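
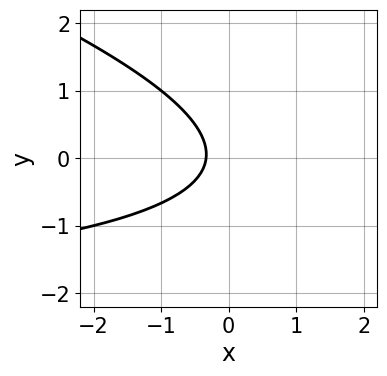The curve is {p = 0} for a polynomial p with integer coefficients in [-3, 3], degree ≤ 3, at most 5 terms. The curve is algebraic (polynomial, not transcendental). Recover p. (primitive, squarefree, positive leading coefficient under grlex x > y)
(a) deg p = 2.
(b) Observable constraints: it misses every integer gridline on the y-axis.
(c) Matching integer coefficients to the picture gives p.

x*y + 3*y^2 + 3*x + 1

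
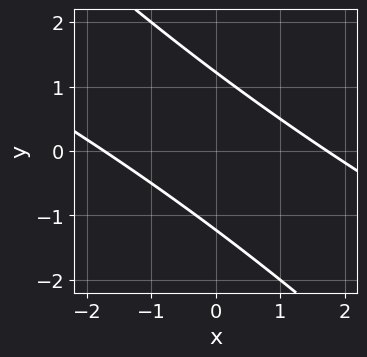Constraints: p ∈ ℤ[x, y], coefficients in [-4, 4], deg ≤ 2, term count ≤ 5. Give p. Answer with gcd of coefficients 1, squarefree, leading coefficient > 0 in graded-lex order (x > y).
x^2 + 3*x*y + 2*y^2 - 3

First, degree: the shape is more complex than any degree-1 curve, so deg p = 2.
Finally, the integer polynomial consistent with all of this is the stated p.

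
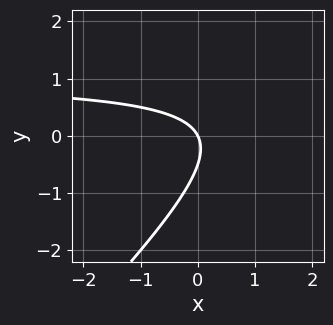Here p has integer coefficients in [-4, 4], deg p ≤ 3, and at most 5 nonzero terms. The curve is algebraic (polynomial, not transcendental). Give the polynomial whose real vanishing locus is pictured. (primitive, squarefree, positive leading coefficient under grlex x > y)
1. deg p = 2.
2. From the visible intercepts: it meets the x-axis at x = 0 (among the integer gridlines); it meets the y-axis at y = 0 (among the integer gridlines).
3. Putting this together gives p.

2*x*y - 2*y^2 - 2*x - y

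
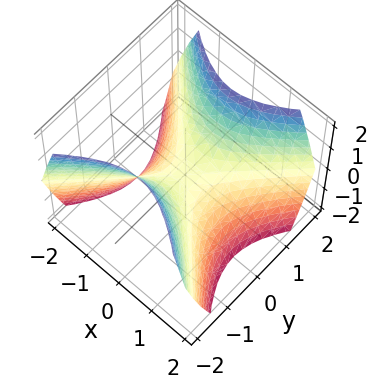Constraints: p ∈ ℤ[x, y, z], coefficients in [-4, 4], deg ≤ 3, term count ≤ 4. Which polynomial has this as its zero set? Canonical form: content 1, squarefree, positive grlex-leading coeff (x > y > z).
x^2 - y^2 + z

First, deg p = 2. A hyperbolic paraboloid; a quadric.
Next, symmetries: it's symmetric under y → −y, forcing even powers of y; it's symmetric under x → −x, forcing even powers of x.
Next, against the integer gridlines: it meets the z-axis at z = 0 (among the integer gridlines); it meets the y-axis at y = 0 (among the integer gridlines); it crosses the x-axis at the gridline x = 0.
Finally, fitting integer coefficients to these (and the overall shape) gives p.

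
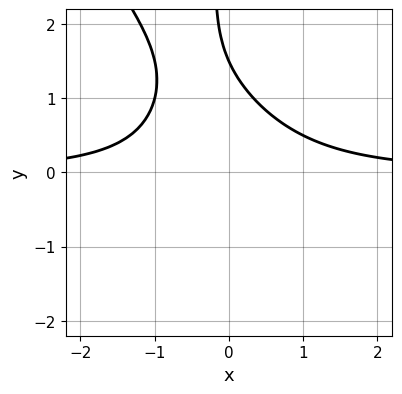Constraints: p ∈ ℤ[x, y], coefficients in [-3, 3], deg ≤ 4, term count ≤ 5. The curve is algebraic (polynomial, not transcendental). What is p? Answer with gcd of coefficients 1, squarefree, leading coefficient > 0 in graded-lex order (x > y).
1. deg p = 3.
2. Against the integer gridlines: no x-intercept at any integer in the box.
3. Putting this together gives p.

3*x^2*y + 2*x*y^2 + 2*y - 3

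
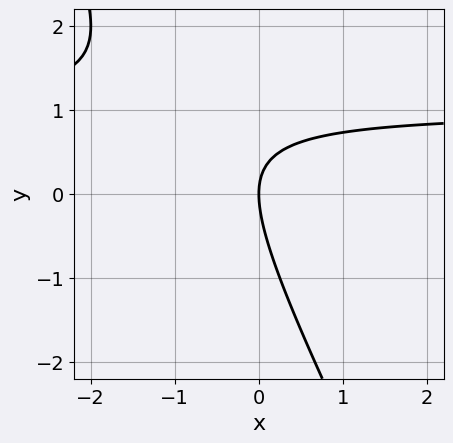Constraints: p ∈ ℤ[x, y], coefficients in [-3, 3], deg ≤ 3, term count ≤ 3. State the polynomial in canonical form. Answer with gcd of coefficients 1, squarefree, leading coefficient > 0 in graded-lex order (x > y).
First, the degree is 2 — no degree-1 curve has this shape.
Then, from the axis intercepts and sections: it crosses the y-axis at the gridline y = 0; one x-axis crossing is at x = 0.
Finally, matching integer coefficients to the picture gives p.

2*x*y + y^2 - 2*x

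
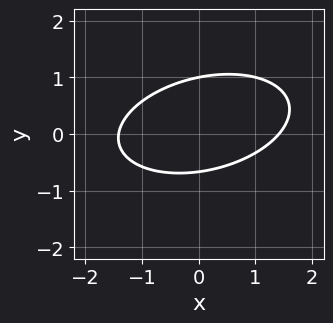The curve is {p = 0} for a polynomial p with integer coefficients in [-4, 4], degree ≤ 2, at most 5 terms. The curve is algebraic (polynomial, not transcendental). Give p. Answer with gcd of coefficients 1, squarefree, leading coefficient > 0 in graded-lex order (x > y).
The degree is 2 — a generic line meets the curve in up to 2 points.
From the visible intercepts: it crosses the y-axis at the gridline y = 1.
Assembling these constraints gives the stated polynomial.

x^2 - x*y + 3*y^2 - y - 2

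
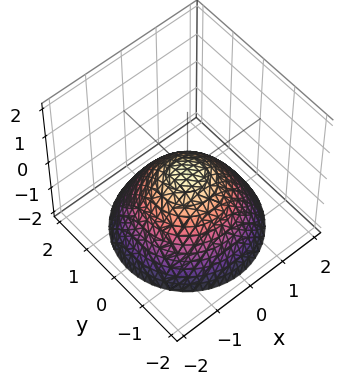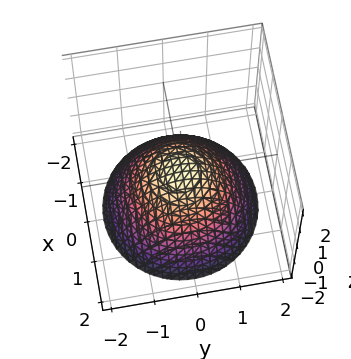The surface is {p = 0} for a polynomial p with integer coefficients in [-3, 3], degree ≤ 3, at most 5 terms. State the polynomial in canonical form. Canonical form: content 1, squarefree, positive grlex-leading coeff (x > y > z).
2*x^2 + 2*y^2 + 3*z

First, the degree is 2 — a single bowl opening along one axis; a quadric.
Then, symmetries: rotational symmetry about the z-axis ⇒ p depends on x, y only through x² + y².
Then, from the axis intercepts and sections: it crosses the z-axis at the gridline z = 0; it meets the x-axis at x = 0 (among the integer gridlines); a circular section at z = -1 has radius between 1 and 2; it meets the y-axis at y = 0 (among the integer gridlines).
Finally, solving for integer coefficients yields p as stated.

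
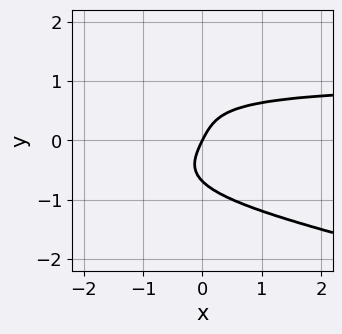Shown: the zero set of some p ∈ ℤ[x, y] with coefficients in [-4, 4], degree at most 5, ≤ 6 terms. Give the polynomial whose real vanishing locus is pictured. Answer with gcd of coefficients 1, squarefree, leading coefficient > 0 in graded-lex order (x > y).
x*y^3 + 3*y^4 + x*y - 2*x + y

The degree is 4 — a generic line meets the curve in up to 4 points.
Observable constraints: it crosses the y-axis at the gridline y = 0; one x-axis crossing is at x = 0.
Assembling these constraints gives the stated polynomial.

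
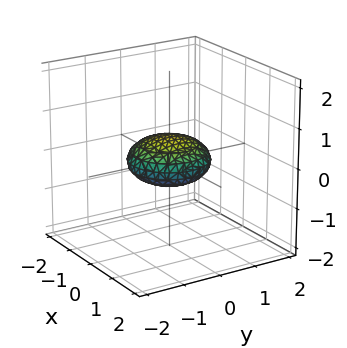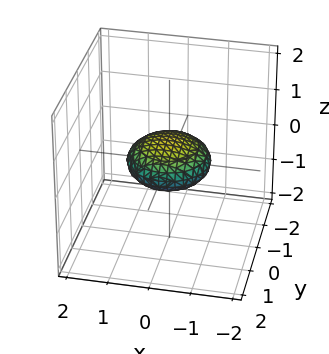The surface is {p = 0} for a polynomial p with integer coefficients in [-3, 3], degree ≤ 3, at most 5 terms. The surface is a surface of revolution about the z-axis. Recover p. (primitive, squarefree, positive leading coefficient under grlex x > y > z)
x^2 + y^2 + 3*z^2 - 1

(a) deg p = 2. The shape is more complex than any degree-1 surface.
(b) By symmetry, the z-axis is an axis of rotation, so x and y enter only as x² + y².
(c) Reading off the gridlines: a circular section at z = 0 has radius exactly 1; among the integer gridlines, it crosses the y-axis at y ∈ {-1, 1}; the x-axis gridline crossings are at x ∈ {-1, 1}.
(d) Assembling these constraints gives the stated polynomial.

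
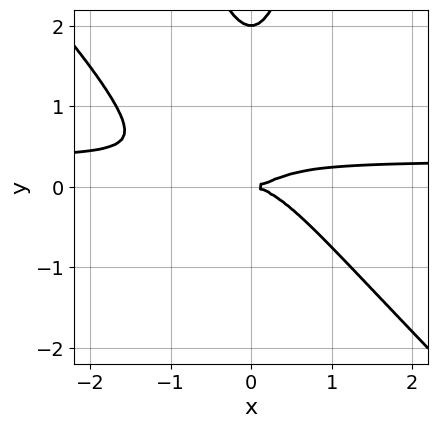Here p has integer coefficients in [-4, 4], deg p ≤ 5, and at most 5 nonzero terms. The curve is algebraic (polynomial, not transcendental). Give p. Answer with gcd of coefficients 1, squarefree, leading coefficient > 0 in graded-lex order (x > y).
3*x^3*y + 3*x^2*y^2 - x^3 - y^3 + 2*y^2

Degree: the shape is more complex than any degree-3 curve, so deg p = 4.
From the visible intercepts: among the integer gridlines, it crosses the y-axis at y ∈ {0, 2}; one x-axis crossing is at x = 0.
Solving for integer coefficients yields p as stated.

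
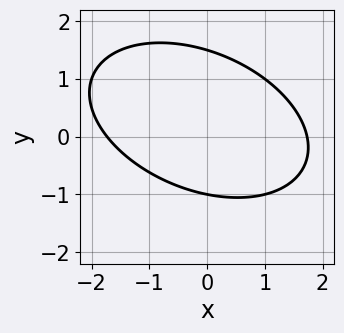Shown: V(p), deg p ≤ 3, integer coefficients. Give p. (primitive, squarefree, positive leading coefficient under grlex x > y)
(a) The degree is 2 — no degree-1 curve has this shape.
(b) From the axis intercepts and sections: it meets the y-axis at y = -1 (among the integer gridlines).
(c) These observations pin down the coefficients.

x^2 + x*y + 2*y^2 - y - 3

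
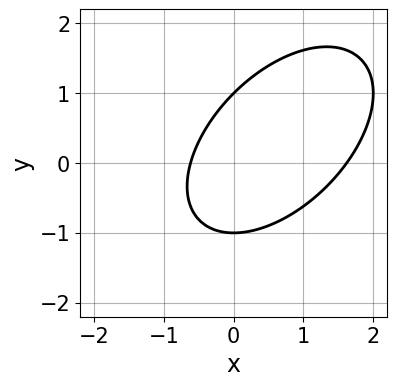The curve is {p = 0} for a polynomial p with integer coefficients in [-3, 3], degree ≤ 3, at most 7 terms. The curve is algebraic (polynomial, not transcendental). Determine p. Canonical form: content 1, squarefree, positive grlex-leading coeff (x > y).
1. The degree is 2 — a generic line meets the curve in up to 2 points.
2. From the axis intercepts and sections: among the integer gridlines, it crosses the y-axis at y ∈ {-1, 1}.
3. Matching integer coefficients to the picture gives p.

x^2 - x*y + y^2 - x - 1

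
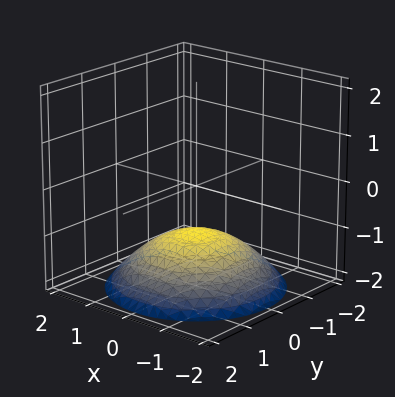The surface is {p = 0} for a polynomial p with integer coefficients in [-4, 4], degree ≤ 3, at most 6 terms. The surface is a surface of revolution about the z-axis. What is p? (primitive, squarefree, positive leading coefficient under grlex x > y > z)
x^2 + y^2 + 3*z + 3

First, deg p = 2. A generic line meets the surface in up to 2 points.
Then, by symmetry, the z-axis is an axis of rotation, so x and y enter only as x² + y².
Then, observable constraints: the surface avoids every integer y-axis point in the box; a circular section at z = -2 has radius between 1 and 2; it misses every integer gridline on the x-axis.
Finally, assembling these constraints gives the stated polynomial. Check: (0, 0, -1) on the z-axis lies on the surface, and p(0, 0, -1) = 0. ✓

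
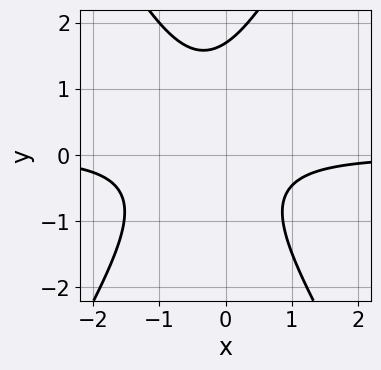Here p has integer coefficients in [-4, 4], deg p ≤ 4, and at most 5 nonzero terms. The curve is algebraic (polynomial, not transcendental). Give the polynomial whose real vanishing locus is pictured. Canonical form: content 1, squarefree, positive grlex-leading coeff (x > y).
3*x^2*y - y^3 + 2*x*y + y^2 + 2

deg p = 3. No degree-2 curve has this shape.
From the visible intercepts: it misses every integer gridline on the x-axis.
Putting this together gives p.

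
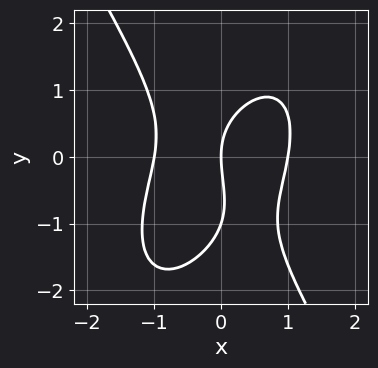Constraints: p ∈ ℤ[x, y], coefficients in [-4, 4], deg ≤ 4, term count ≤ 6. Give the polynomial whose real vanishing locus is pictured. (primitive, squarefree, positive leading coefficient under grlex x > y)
3*x^3 - x^2*y + y^3 + y^2 - 3*x

(a) Degree: a generic line meets the curve in up to 3 points, so deg p = 3.
(b) Reading off the gridlines: the y-axis gridline crossings are at y ∈ {-1, 0}; among the integer gridlines, it crosses the x-axis at x ∈ {-1, 0, 1}.
(c) The integer polynomial consistent with all of this is the stated p.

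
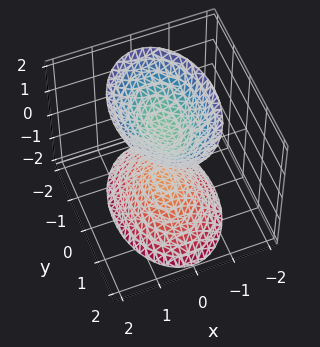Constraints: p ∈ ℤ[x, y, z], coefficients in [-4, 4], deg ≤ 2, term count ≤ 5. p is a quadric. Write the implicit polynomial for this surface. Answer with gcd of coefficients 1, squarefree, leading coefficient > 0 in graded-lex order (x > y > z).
2*x^2 + y^2 - z^2 + 1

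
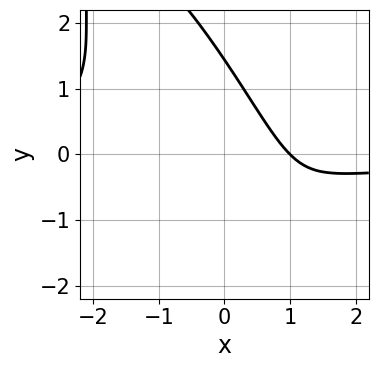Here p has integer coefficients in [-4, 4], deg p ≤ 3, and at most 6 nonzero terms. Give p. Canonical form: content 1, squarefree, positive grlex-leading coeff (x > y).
First, degree: the shape is more complex than any degree-2 curve, so deg p = 3.
Then, from the axis intercepts and sections: one x-axis crossing is at x = 1.
Finally, the integer polynomial consistent with all of this is the stated p.

3*x^2*y + 3*x*y^2 + y^3 + 3*x - 3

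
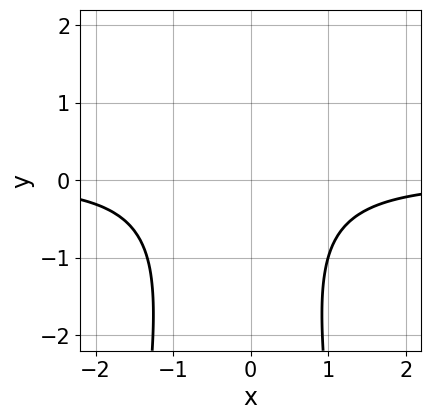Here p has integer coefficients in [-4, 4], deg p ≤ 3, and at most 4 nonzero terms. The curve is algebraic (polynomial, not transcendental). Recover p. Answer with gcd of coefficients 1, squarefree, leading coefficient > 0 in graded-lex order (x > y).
3*x^2*y + x*y + y^2 + 3

First, the degree is 3 — the shape is more complex than any degree-2 curve.
Then, against the integer gridlines: it misses every integer gridline on the y-axis; the curve avoids every integer x-axis point in the box.
Finally, together with the visible shape, these determine p as stated.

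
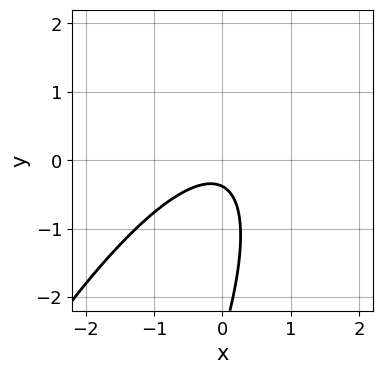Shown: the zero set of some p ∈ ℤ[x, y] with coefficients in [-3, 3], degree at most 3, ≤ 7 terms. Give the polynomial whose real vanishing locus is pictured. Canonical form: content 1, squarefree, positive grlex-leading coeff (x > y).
1. deg p = 2.
2. Reading off the gridlines: it misses every integer gridline on the x-axis.
3. Assembling these constraints gives the stated polynomial.

3*x^2 - 3*x*y + y^2 + 3*y + 1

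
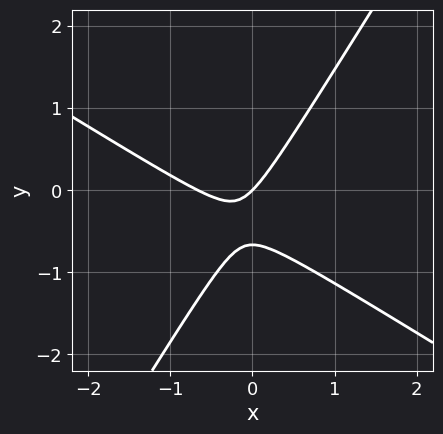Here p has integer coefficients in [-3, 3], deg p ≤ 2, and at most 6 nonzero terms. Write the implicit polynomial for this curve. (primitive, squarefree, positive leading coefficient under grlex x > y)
1. The degree is 2 — no degree-1 curve has this shape.
2. Observable constraints: it meets the x-axis at x = 0 (among the integer gridlines); it meets the y-axis at y = 0 (among the integer gridlines).
3. Solving for integer coefficients yields p as stated.

3*x^2 + 3*x*y - 3*y^2 + 2*x - 2*y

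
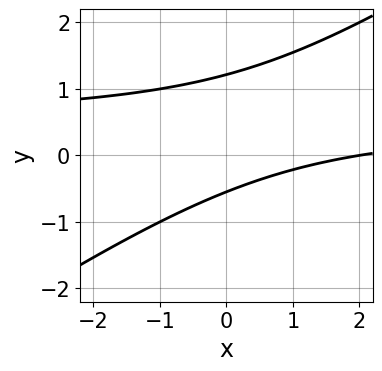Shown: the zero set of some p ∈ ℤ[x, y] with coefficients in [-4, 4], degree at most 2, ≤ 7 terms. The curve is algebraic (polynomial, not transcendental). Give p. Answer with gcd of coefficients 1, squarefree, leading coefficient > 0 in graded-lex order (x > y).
2*x*y - 3*y^2 - x + 2*y + 2

First, deg p = 2. No degree-1 curve has this shape.
Next, against the integer gridlines: one x-axis crossing is at x = 2.
Finally, fitting integer coefficients to these (and the overall shape) gives p.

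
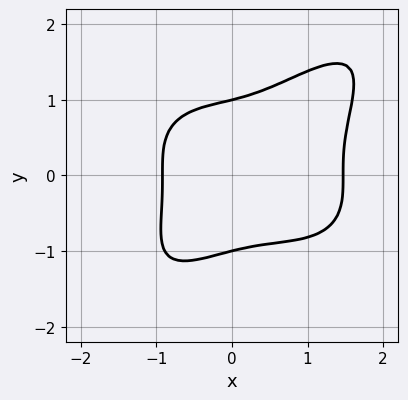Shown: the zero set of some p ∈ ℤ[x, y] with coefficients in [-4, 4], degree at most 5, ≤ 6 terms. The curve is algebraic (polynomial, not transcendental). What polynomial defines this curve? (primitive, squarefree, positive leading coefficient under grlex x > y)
1. deg p = 4.
2. Reading off the gridlines: among the integer gridlines, it crosses the y-axis at y ∈ {-1, 1}.
3. Together with the visible shape, these determine p as stated.

2*x^4 - 3*x*y^3 + 3*y^4 - 2*x^3 - 3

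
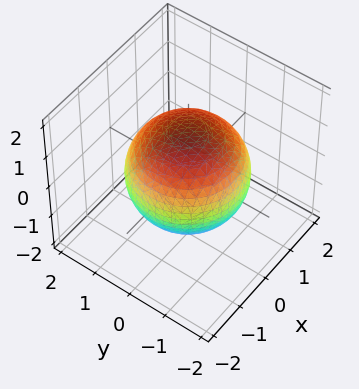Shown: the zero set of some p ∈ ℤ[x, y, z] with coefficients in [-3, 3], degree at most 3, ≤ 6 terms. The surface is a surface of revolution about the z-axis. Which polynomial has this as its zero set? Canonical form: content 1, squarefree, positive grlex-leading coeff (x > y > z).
x^2 + y^2 + z^2 - 2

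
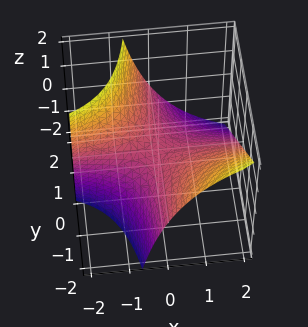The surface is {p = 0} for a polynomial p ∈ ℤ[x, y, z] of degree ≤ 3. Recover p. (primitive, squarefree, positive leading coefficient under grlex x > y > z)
2*x*y + x*z + 2*z

First, deg p = 2.
Next, reading off the gridlines: every point of the y-axis in the box is on the surface; one z-axis crossing is at z = 0.
Finally, solving for integer coefficients yields p as stated.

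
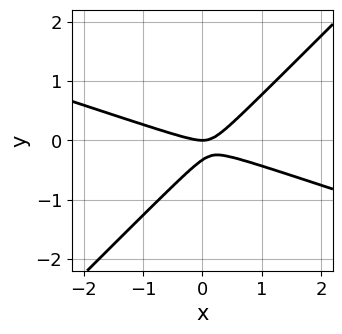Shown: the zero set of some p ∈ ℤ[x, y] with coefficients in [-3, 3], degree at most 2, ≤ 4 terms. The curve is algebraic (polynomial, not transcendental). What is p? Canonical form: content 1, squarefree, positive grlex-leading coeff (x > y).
x^2 + 2*x*y - 3*y^2 - y

The degree is 2 — a generic line meets the curve in up to 2 points.
Reading off the gridlines: it crosses the y-axis at the gridline y = 0; it meets the x-axis at x = 0 (among the integer gridlines).
Matching integer coefficients to the picture gives p.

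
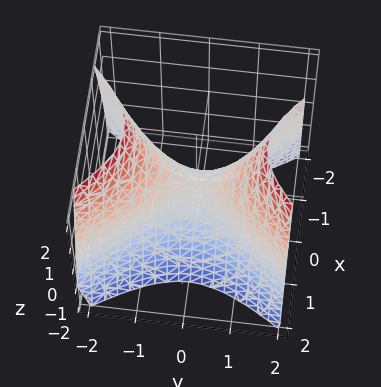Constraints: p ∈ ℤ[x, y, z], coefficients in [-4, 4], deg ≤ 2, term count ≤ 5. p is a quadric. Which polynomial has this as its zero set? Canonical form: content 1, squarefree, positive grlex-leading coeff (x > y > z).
Degree: a saddle surface; a quadric, so deg p = 2.
Symmetries: it's symmetric under y → −y, forcing even powers of y; mirror symmetry x ↦ −x ⇒ only even powers of x.
From the visible intercepts: it crosses the y-axis at the gridline y = 0; one x-axis crossing is at x = 0; it crosses the z-axis at the gridline z = 0.
Fitting integer coefficients to these (and the overall shape) gives p.

3*x^2 - 2*y^2 + 2*z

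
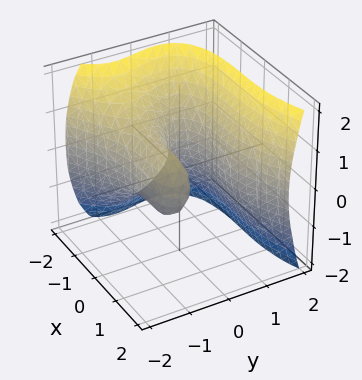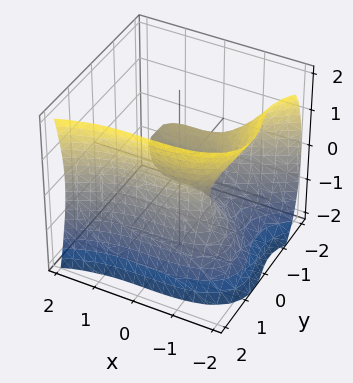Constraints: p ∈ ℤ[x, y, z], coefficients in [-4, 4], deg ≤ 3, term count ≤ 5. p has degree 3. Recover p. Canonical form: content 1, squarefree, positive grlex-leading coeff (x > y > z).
x^3 - 3*y^3 + 2*z^2 + 3*y

The degree is 3 — no degree-2 surface has this shape.
Against the integer gridlines: among the integer gridlines, it crosses the y-axis at y ∈ {-1, 0, 1}; it meets the z-axis at z = 0 (among the integer gridlines); one x-axis crossing is at x = 0.
These observations pin down the coefficients.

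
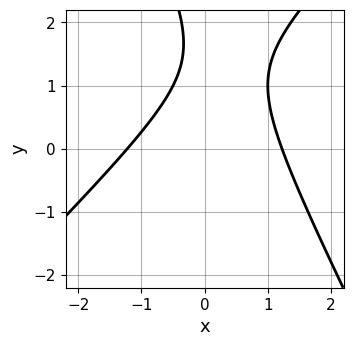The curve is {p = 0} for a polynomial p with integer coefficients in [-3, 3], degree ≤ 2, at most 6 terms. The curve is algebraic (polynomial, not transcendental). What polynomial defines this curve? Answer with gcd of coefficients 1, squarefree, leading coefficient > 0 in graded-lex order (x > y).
2*x^2 - x*y - y^2 + 3*y - 3

(a) The degree is 2 — no degree-1 curve has this shape.
(b) Checking where it meets the axes: the curve avoids every integer y-axis point in the box.
(c) Together with the visible shape, these determine p as stated.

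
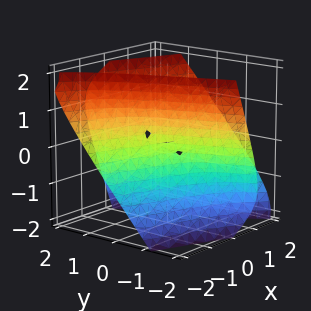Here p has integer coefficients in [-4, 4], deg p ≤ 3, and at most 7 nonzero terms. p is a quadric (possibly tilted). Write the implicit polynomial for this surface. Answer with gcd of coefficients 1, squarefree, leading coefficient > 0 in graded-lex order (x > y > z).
First, the degree is 2 — no degree-1 surface has this shape.
Then, checking where it meets the axes: it crosses the x-axis at the gridline x = 0; it crosses the y-axis at the gridline y = 0.
Finally, assembling these constraints gives the stated polynomial.

x^2 + 3*x*y - 2*x*z + y^2 - z^2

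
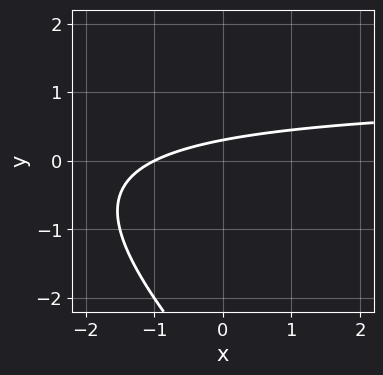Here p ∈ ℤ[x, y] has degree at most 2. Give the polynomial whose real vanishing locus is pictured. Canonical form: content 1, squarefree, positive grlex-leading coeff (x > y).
First, deg p = 2.
Then, observable constraints: one x-axis crossing is at x = -1.
Finally, fitting integer coefficients to these (and the overall shape) gives p.

x*y + y^2 - x + 3*y - 1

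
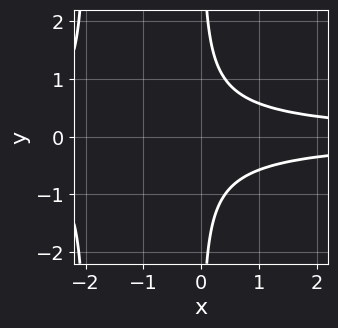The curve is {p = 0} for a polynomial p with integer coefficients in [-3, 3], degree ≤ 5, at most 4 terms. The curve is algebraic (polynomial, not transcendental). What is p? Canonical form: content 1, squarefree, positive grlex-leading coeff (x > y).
deg p = 4. The shape is more complex than any degree-3 curve.
Symmetries: it's symmetric under y → −y, forcing even powers of y.
Observable constraints: it misses every integer gridline on the x-axis; the curve avoids every integer y-axis point in the box.
Fitting integer coefficients to these (and the overall shape) gives p.

x^2*y^2 + 2*x*y^2 - 1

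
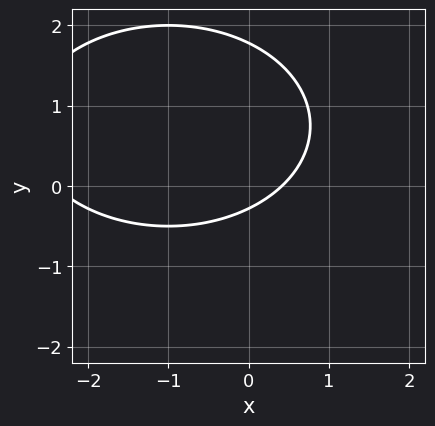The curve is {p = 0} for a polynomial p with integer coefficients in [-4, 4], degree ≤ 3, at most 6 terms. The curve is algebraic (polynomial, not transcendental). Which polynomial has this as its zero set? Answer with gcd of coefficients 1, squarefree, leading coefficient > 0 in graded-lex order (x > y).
x^2 + 2*y^2 + 2*x - 3*y - 1

(a) deg p = 2. A generic line meets the curve in up to 2 points.
(b) The integer polynomial consistent with all of this is the stated p.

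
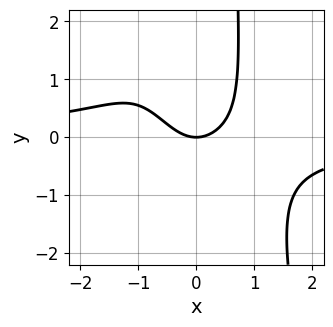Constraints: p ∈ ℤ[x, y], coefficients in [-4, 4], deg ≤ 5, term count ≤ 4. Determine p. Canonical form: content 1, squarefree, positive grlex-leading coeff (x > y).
3*x^3*y + x^2*y^2 + 3*x^2 - 3*y

First, the degree is 4 — a generic line meets the curve in up to 4 points.
Next, observable constraints: it crosses the x-axis at the gridline x = 0; it crosses the y-axis at the gridline y = 0.
Finally, putting this together gives p.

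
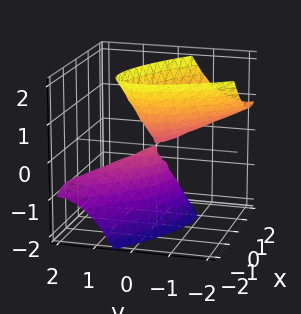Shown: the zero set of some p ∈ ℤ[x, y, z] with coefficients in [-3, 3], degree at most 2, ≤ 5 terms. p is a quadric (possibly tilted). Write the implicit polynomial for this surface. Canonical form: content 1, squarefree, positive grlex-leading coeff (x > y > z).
2*x^2 + 3*x*y + 2*y^2 + 2*y*z - z^2

First, the picture has 2 separate pieces. They look like related sheets of one shape, so recover p as a whole.
Then, degree: no degree-1 surface has this shape, so deg p = 2.
Then, from the visible intercepts: one y-axis crossing is at y = 0; it meets the x-axis at x = 0 (among the integer gridlines); it meets the z-axis at z = 0 (among the integer gridlines).
Finally, these observations pin down the coefficients.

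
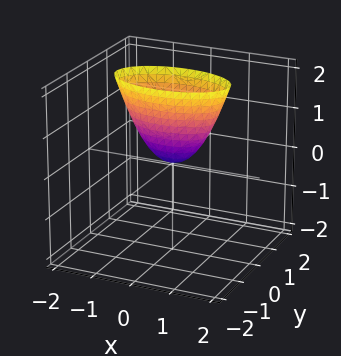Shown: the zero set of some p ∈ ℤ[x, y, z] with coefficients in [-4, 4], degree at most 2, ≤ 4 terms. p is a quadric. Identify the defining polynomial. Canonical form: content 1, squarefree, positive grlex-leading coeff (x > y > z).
x^2 + 3*y^2 - z

(a) deg p = 2. A single bowl opening along one axis; a quadric.
(b) Symmetries: mirror symmetry x ↦ −x ⇒ only even powers of x; the y ↦ −y reflection is a symmetry, so y appears only in even powers.
(c) Checking where it meets the axes: it crosses the y-axis at the gridline y = 0; it meets the x-axis at x = 0 (among the integer gridlines); it meets the z-axis at z = 0 (among the integer gridlines).
(d) Putting this together gives p.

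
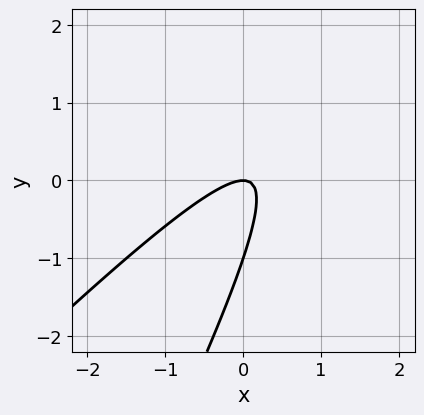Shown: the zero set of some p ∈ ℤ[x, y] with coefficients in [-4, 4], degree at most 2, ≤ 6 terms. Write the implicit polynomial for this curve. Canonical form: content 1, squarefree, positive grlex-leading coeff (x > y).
2*x^2 - 3*x*y + y^2 + y

First, the degree is 2 — the shape is more complex than any degree-1 curve.
Next, reading off the gridlines: the y-axis gridline crossings are at y ∈ {-1, 0}; one x-axis crossing is at x = 0.
Finally, together with the visible shape, these determine p as stated.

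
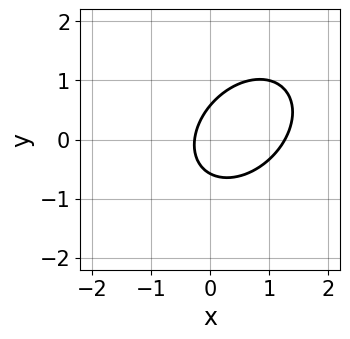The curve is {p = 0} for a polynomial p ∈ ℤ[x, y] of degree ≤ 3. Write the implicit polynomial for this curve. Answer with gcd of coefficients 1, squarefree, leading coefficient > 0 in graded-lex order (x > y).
(a) The degree is 2 — a generic line meets the curve in up to 2 points.
(b) Solving for integer coefficients yields p as stated.

3*x^2 - 2*x*y + 3*y^2 - 3*x - 1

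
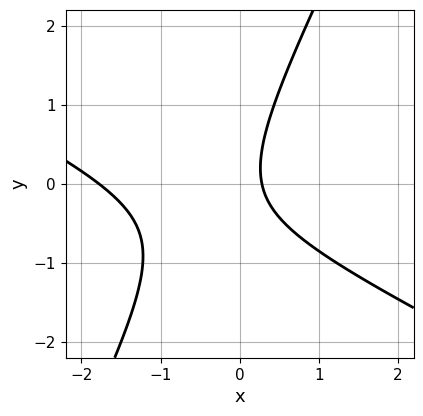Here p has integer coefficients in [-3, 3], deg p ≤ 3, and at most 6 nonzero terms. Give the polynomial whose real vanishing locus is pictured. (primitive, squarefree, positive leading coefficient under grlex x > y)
2*x^2 + 3*x*y - 2*y^2 + 3*x - 1

First, degree: the shape is more complex than any degree-1 curve, so deg p = 2.
Next, against the integer gridlines: no y-intercept at any integer in the box.
Finally, assembling these constraints gives the stated polynomial.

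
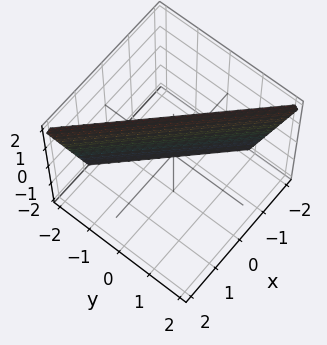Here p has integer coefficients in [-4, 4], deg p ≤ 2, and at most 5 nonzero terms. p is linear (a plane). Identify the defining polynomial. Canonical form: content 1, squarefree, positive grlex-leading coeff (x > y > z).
3*x + 3*y - z + 2

First, degree: the surface is flat (a plane), so deg p = 1.
Then, checking where it meets the axes: it crosses the z-axis at the gridline z = 2.
Finally, the integer polynomial consistent with all of this is the stated p.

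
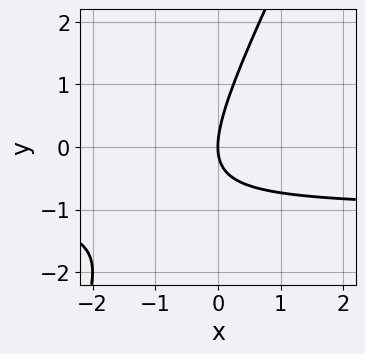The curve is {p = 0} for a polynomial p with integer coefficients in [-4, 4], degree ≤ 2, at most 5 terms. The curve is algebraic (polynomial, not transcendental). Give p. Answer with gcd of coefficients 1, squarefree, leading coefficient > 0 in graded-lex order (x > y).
First, deg p = 2. No degree-1 curve has this shape.
Then, observable constraints: one y-axis crossing is at y = 0; it crosses the x-axis at the gridline x = 0.
Finally, fitting integer coefficients to these (and the overall shape) gives p.

2*x*y - y^2 + 2*x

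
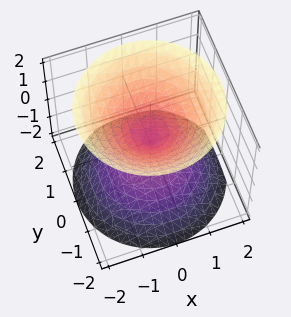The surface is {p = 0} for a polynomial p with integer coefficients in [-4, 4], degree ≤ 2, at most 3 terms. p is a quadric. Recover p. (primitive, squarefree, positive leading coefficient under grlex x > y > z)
1. The picture has 2 separate pieces. They look like related sheets of one shape, so recover p as a whole.
2. deg p = 2. Two nappes meeting at a single point; a quadric.
3. Symmetries: it's symmetric under z → −z, forcing even powers of z; rotational symmetry about the z-axis ⇒ p depends on x, y only through x² + y².
4. From the visible intercepts: a circular section at z = 1 has radius exactly 1; it meets the y-axis at y = 0 (among the integer gridlines); one x-axis crossing is at x = 0; it meets the z-axis at z = 0 (among the integer gridlines).
5. Assembling these constraints gives the stated polynomial.

x^2 + y^2 - z^2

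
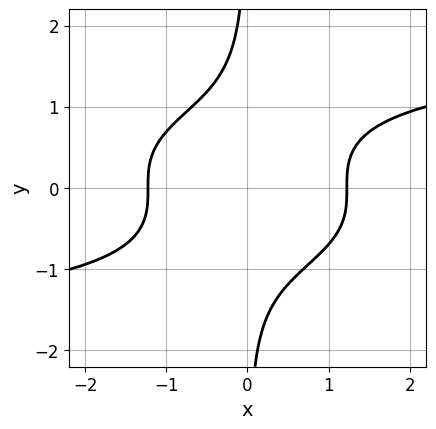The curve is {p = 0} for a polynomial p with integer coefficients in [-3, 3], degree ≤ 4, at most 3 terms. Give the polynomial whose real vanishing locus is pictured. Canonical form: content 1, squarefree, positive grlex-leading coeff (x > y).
3*x*y^3 - 2*x^2 + 3

(a) deg p = 4. A generic line meets the curve in up to 4 points.
(b) From the visible intercepts: no y-intercept at any integer in the box.
(c) Assembling these constraints gives the stated polynomial.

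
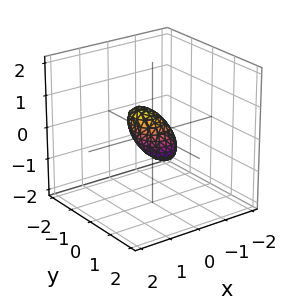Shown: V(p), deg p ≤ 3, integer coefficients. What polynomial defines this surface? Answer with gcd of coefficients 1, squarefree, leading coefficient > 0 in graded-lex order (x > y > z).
3*x^2 - 2*x*z + 2*y^2 + y*z + 2*z^2 - 1

First, deg p = 2. No degree-1 surface has this shape.
Finally, matching integer coefficients to the picture gives p.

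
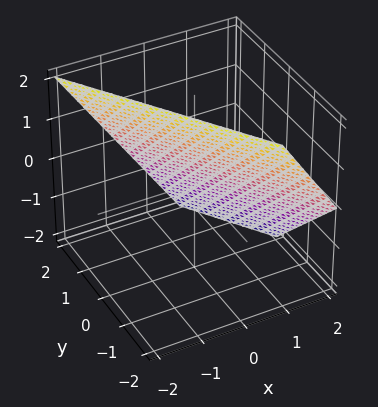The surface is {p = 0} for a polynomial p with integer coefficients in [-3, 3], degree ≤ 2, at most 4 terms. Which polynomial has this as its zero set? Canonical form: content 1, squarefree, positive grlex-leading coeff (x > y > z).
The degree is 1 — every cross-section is a straight line — this is a plane.
Observable constraints: one z-axis crossing is at z = 1; one y-axis crossing is at y = 1.
These observations pin down the coefficients.

3*x + 2*y + 2*z - 2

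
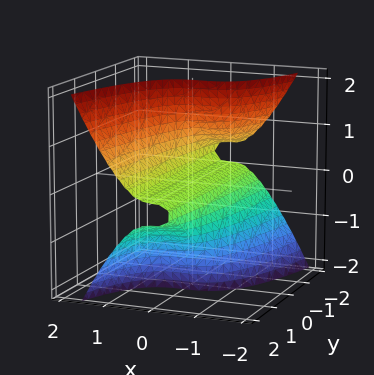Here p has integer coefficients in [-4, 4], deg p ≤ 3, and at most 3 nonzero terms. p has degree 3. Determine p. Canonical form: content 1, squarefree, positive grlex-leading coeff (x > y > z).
1. deg p = 3.
2. Checking where it meets the axes: the visible y-axis segment lies entirely on the surface; one x-axis crossing is at x = 0; it meets the z-axis at z = 0 (among the integer gridlines).
3. These observations pin down the coefficients.

2*x^3 - y*z^2 - z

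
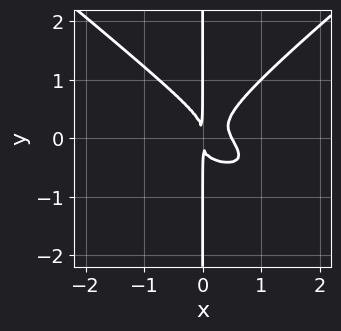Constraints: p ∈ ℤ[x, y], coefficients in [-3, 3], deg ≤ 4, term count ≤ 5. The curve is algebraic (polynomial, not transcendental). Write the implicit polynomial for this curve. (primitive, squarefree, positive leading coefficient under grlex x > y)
First, degree: a generic line meets the curve in up to 4 points, so deg p = 4.
Next, reading off the gridlines: every point of the y-axis in the box is on the curve.
Finally, putting this together gives p.

2*x^3*y - 3*x*y^3 + 2*x^3 - x^2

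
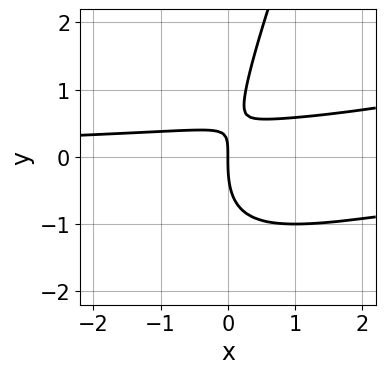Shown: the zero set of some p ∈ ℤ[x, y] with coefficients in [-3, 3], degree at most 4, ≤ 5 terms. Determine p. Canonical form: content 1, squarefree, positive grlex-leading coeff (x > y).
x^2*y - 3*x*y^2 + y^3 - 3*x*y + 2*x

1. Degree: no degree-2 curve has this shape, so deg p = 3.
2. Against the integer gridlines: it meets the y-axis at y = 0 (among the integer gridlines); it meets the x-axis at x = 0 (among the integer gridlines).
3. Putting this together gives p.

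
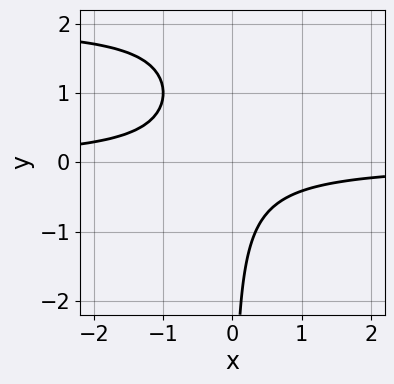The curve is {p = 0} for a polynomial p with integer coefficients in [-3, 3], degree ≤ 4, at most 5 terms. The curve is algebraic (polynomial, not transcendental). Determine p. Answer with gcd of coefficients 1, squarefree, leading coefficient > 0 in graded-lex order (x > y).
x*y^2 - 2*x*y - 1

deg p = 3. A generic line meets the curve in up to 3 points.
From the axis intercepts and sections: the curve avoids every integer y-axis point in the box; it misses every integer gridline on the x-axis.
Solving for integer coefficients yields p as stated.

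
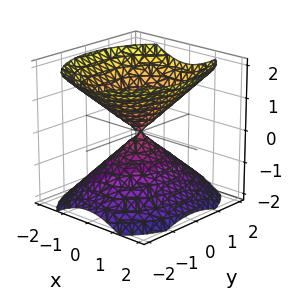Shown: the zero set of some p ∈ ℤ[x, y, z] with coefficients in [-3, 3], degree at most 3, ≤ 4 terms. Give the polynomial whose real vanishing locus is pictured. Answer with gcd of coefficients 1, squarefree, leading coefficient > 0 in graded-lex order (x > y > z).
3*x^2 + 2*y^2 - 3*z^2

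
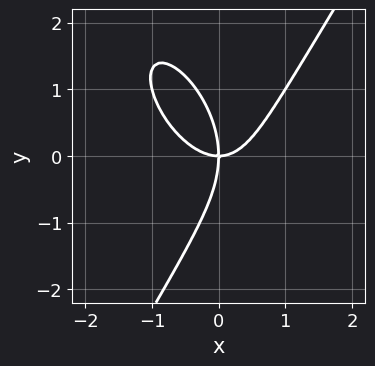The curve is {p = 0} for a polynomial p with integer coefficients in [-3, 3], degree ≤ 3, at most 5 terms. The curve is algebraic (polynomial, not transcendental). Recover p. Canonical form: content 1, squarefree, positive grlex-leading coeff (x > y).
deg p = 3. A generic line meets the curve in up to 3 points.
From the axis intercepts and sections: it meets the x-axis at x = 0 (among the integer gridlines); one y-axis crossing is at y = 0.
Assembling these constraints gives the stated polynomial.

3*x^3 + x^2*y - y^3 - 3*x*y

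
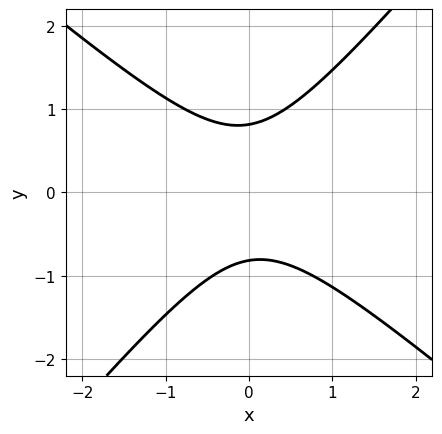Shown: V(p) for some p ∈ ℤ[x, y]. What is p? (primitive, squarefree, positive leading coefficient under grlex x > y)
3*x^2 + x*y - 3*y^2 + 2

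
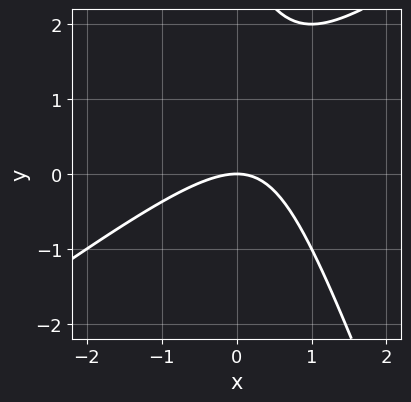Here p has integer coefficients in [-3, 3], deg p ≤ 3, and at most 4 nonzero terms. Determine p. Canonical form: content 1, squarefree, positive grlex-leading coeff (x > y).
2*x^2 - 2*x*y - y^2 + 3*y

First, the degree is 2 — the shape is more complex than any degree-1 curve.
Next, from the axis intercepts and sections: one x-axis crossing is at x = 0; one y-axis crossing is at y = 0.
Finally, putting this together gives p.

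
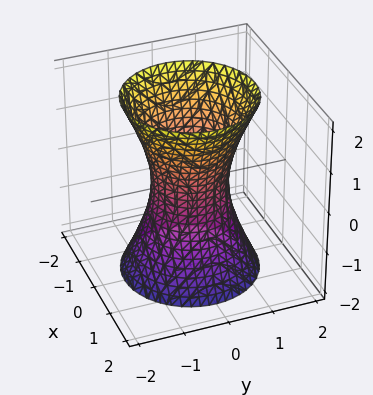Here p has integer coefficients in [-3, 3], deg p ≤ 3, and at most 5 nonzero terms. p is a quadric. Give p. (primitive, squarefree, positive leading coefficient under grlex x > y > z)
3*x^2 + 3*y^2 - z^2 - 2

1. Degree: an hourglass — one-sheet hyperboloid; a quadric, so deg p = 2.
2. Symmetries: the z ↦ −z reflection is a symmetry, so z appears only in even powers; the surface is invariant under rotation about z: p = q(x² + y², z).
3. From the visible intercepts: a circular section at z = -1 has radius exactly 1; no z-intercept at any integer in the box.
4. Solving for integer coefficients yields p as stated.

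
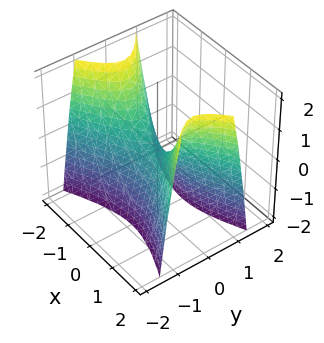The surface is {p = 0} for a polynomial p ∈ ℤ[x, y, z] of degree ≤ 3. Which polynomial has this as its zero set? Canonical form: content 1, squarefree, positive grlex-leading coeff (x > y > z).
x^2 - 3*y^2 - z

(a) The degree is 2 — a hyperbolic paraboloid; a quadric.
(b) Symmetries: mirror symmetry x ↦ −x ⇒ only even powers of x; the y ↦ −y reflection is a symmetry, so y appears only in even powers.
(c) Checking where it meets the axes: it meets the z-axis at z = 0 (among the integer gridlines); one y-axis crossing is at y = 0; it meets the x-axis at x = 0 (among the integer gridlines).
(d) Together with the visible shape, these determine p as stated.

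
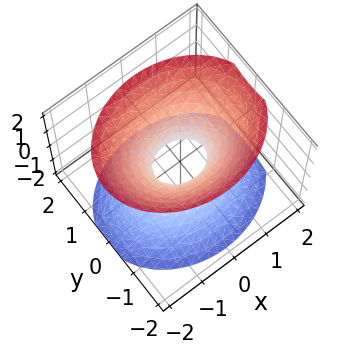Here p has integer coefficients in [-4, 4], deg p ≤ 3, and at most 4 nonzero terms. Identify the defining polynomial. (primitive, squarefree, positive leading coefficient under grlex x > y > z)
First, the degree is 2 — one connected sheet with a waist; a quadric.
Next, symmetries: mirror symmetry x ↦ −x ⇒ only even powers of x; it's symmetric under z → −z, forcing even powers of z; it's symmetric under y → −y, forcing even powers of y.
Next, from the visible intercepts: the surface avoids every integer z-axis point in the box.
Finally, fitting integer coefficients to these (and the overall shape) gives p.

2*x^2 + 3*y^2 - 2*z^2 - 1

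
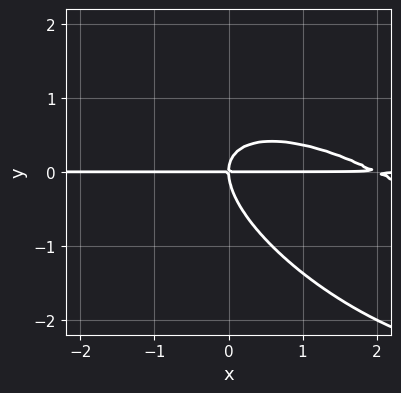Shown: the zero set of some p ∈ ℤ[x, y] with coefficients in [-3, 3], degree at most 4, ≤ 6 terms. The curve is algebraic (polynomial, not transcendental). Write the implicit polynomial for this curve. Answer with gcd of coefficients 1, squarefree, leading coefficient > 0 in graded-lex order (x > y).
x^2*y + 2*x*y^2 + 2*y^3 - 2*x*y

deg p = 3. The shape is more complex than any degree-2 curve.
Observable constraints: it crosses the y-axis at the gridline y = 0; every point of the x-axis in the box is on the curve.
Matching integer coefficients to the picture gives p.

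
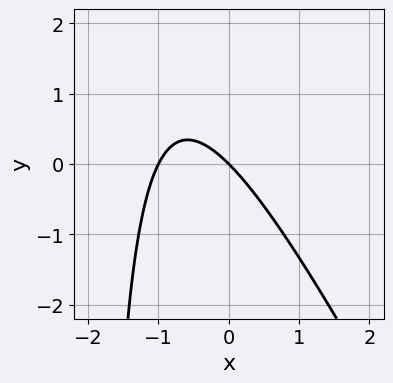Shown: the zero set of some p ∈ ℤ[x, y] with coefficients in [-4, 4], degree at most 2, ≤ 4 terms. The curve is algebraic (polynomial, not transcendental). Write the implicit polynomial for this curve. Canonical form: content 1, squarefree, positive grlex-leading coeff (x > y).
2*x^2 + x*y + 2*x + 2*y

First, deg p = 2. No degree-1 curve has this shape.
Next, from the visible intercepts: one y-axis crossing is at y = 0; the x-axis gridline crossings are at x ∈ {-1, 0}.
Finally, assembling these constraints gives the stated polynomial.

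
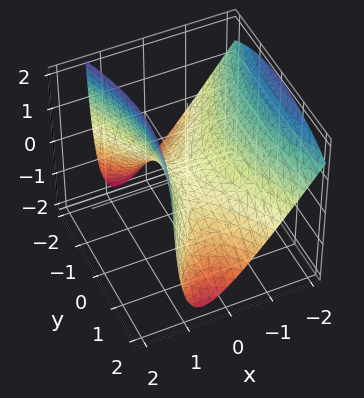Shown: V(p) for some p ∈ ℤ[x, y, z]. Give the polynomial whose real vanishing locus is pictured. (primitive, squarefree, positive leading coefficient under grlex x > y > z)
3*x^2 + 2*x*z - y^2 - 3*z

Degree: a generic line meets the surface in up to 2 points, so deg p = 2.
Against the integer gridlines: it crosses the x-axis at the gridline x = 0; it crosses the z-axis at the gridline z = 0.
Assembling these constraints gives the stated polynomial.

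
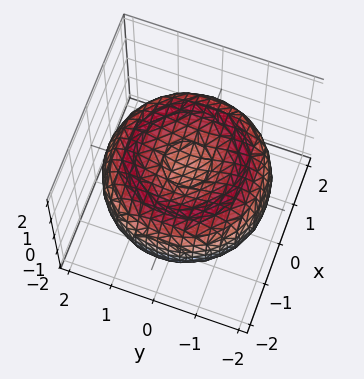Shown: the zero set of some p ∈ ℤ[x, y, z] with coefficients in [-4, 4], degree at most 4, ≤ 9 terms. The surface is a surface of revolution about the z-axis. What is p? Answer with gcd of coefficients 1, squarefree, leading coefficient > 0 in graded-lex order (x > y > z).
x^4 + 2*x^2*y^2 + y^4 - 3*x^2 - 3*y^2 + 3*z^2 - 1

(a) The degree is 4 — the shape is more complex than any degree-3 surface.
(b) By symmetry, every cross-section ⟂ z is a circle, so x, y appear only via x² + y².
(c) Against the integer gridlines: a circular section at z = -1 has radius exactly 1.
(d) The integer polynomial consistent with all of this is the stated p.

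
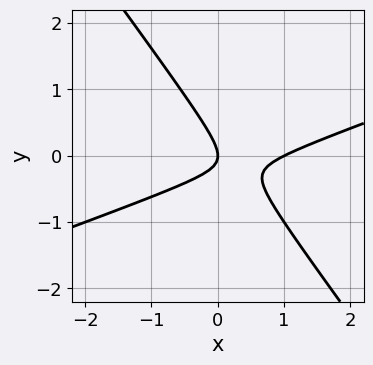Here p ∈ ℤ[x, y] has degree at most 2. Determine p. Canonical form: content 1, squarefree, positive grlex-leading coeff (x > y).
(a) Degree: no degree-1 curve has this shape, so deg p = 2.
(b) Checking where it meets the axes: the x-axis gridline crossings are at x ∈ {0, 1}; one y-axis crossing is at y = 0.
(c) Assembling these constraints gives the stated polynomial.

x^2 - 2*x*y - 2*y^2 - x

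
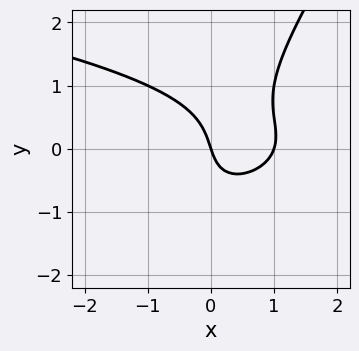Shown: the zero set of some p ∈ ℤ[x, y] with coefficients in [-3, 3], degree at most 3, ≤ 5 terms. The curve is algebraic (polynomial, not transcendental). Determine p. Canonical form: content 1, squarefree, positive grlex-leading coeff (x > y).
3*x*y^2 - 2*y^3 + 3*x^2 - 3*x - y

The degree is 3 — a generic line meets the curve in up to 3 points.
Observable constraints: among the integer gridlines, it crosses the x-axis at x ∈ {0, 1}; it meets the y-axis at y = 0 (among the integer gridlines).
Putting this together gives p.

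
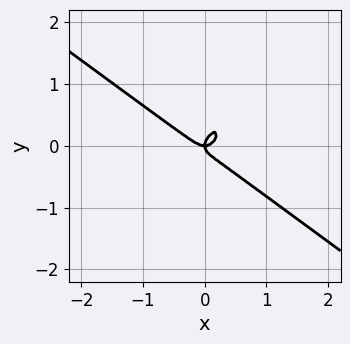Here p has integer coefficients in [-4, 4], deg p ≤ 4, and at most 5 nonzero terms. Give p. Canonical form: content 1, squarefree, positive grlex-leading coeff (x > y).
First, the degree is 3 — no degree-2 curve has this shape.
Next, reading off the gridlines: it meets the x-axis at x = 0 (among the integer gridlines); it crosses the y-axis at the gridline y = 0.
Finally, putting this together gives p.

3*x^3 + x^2*y - 2*x*y^2 + 3*y^3 - x*y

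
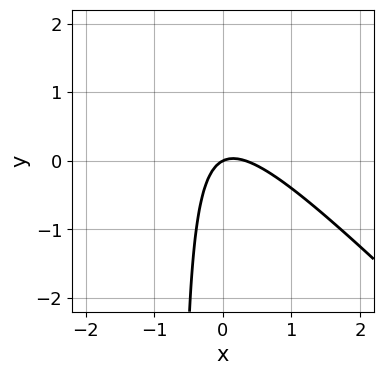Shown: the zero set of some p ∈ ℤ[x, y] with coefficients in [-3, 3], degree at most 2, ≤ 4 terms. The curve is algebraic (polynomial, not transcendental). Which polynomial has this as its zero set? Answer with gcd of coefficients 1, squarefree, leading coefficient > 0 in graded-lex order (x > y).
First, degree: a generic line meets the curve in up to 2 points, so deg p = 2.
Then, reading off the gridlines: one x-axis crossing is at x = 0; it meets the y-axis at y = 0 (among the integer gridlines).
Finally, these observations pin down the coefficients.

3*x^2 + 3*x*y - x + 2*y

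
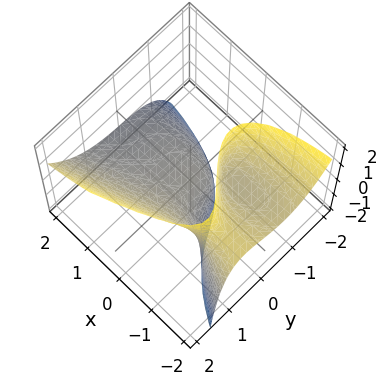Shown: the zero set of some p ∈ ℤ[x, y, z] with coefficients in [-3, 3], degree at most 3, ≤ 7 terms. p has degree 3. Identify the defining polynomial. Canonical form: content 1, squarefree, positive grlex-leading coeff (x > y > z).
2*y^3 - x^2 - 3*x*z - 2*y*z - 2*z

1. The degree is 3 — the shape is more complex than any degree-2 surface.
2. Observable constraints: one x-axis crossing is at x = 0; it crosses the y-axis at the gridline y = 0.
3. Together with the visible shape, these determine p as stated.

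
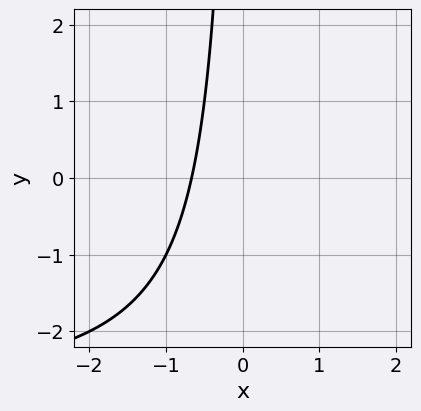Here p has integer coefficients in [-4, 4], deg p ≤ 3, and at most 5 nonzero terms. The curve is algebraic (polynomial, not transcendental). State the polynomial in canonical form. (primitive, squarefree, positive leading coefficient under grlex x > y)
1. The degree is 2 — a generic line meets the curve in up to 2 points.
2. Reading off the gridlines: the curve avoids every integer y-axis point in the box.
3. Solving for integer coefficients yields p as stated.

x*y + 3*x + 2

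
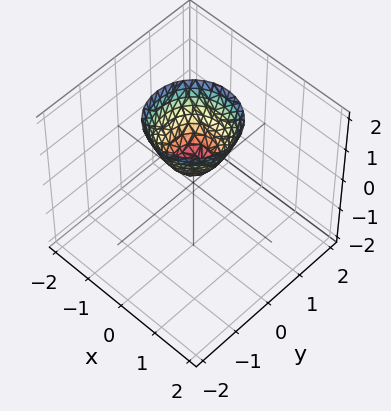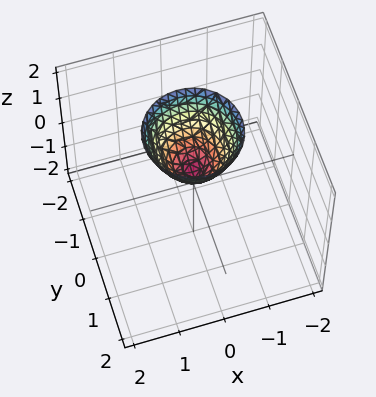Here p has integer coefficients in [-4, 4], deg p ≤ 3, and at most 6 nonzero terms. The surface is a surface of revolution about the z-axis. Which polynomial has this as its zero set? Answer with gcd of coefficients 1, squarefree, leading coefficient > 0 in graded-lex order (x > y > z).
3*x^2 + 3*y^2 - 2*z + 1

First, degree: the shape is more complex than any degree-1 surface, so deg p = 2.
Next, by symmetry, every cross-section ⟂ z is a circle, so x, y appear only via x² + y².
Next, from the axis intercepts and sections: no x-intercept at any integer in the box; the surface avoids every integer y-axis point in the box; a circular section at z = 2 has radius exactly 1.
Finally, assembling these constraints gives the stated polynomial.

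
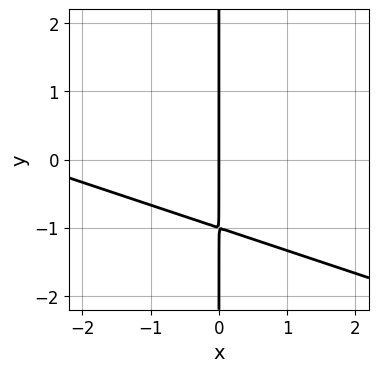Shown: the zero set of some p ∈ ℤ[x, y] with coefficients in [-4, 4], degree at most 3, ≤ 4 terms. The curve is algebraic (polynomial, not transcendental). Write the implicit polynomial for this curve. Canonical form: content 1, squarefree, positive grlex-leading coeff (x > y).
1. Degree: no degree-1 curve has this shape, so deg p = 2.
2. Checking where it meets the axes: it crosses the x-axis at the gridline x = 0; every point of the y-axis in the box is on the curve.
3. These observations pin down the coefficients.

x^2 + 3*x*y + 3*x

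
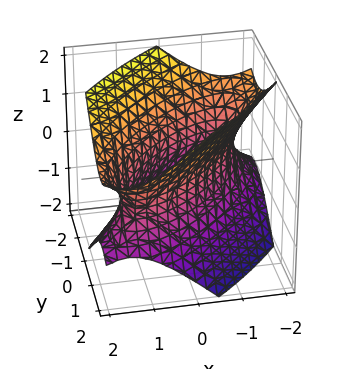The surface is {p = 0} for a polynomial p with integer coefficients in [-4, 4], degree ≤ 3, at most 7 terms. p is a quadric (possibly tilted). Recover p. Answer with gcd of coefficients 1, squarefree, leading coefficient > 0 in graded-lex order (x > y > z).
1. The degree is 2 — no degree-1 surface has this shape.
2. Observable constraints: the y-axis gridline crossings are at y ∈ {-1, 1}; no z-intercept at any integer in the box; among the integer gridlines, it crosses the x-axis at x ∈ {-1, 1}.
3. Matching integer coefficients to the picture gives p.

2*x^2 - 3*x*y + 2*y^2 - 2*z^2 - 2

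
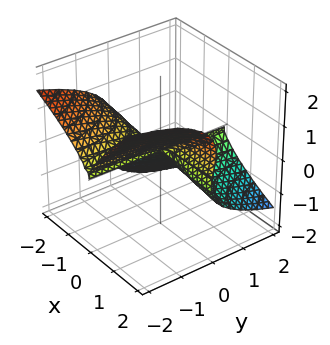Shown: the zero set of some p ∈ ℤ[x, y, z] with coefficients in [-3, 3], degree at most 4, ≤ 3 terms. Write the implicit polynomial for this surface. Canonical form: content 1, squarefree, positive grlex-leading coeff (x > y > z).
2*x^2*y - 2*x*z^2 + 3*z^3

(a) deg p = 3.
(b) Reading off the gridlines: the visible y-axis segment lies entirely on the surface; it crosses the z-axis at the gridline z = 0.
(c) Putting this together gives p.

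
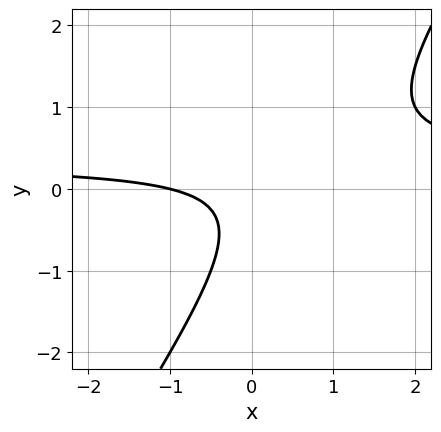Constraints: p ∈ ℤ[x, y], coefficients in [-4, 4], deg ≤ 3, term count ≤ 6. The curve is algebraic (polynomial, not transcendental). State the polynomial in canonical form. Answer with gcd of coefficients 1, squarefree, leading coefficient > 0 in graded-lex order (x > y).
3*x*y - 2*y^2 - x - y - 1

First, the degree is 2 — a generic line meets the curve in up to 2 points.
Then, from the axis intercepts and sections: it misses every integer gridline on the y-axis; it crosses the x-axis at the gridline x = -1.
Finally, solving for integer coefficients yields p as stated.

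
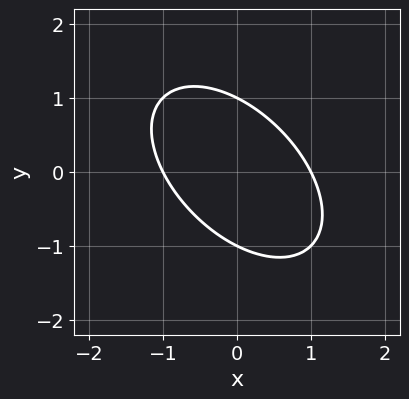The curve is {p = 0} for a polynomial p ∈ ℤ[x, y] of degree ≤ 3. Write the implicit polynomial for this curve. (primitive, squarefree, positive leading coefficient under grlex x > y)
x^2 + x*y + y^2 - 1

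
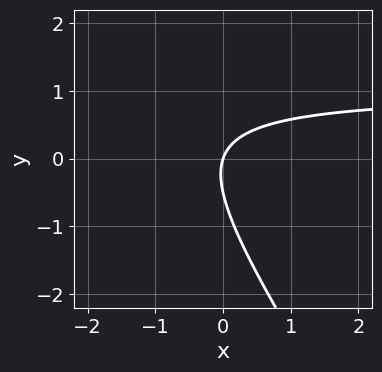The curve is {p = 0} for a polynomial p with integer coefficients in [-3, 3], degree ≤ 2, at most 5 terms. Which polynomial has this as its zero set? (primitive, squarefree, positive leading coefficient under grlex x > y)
3*x*y + 2*y^2 - 3*x + y

1. The degree is 2 — a generic line meets the curve in up to 2 points.
2. Against the integer gridlines: it meets the x-axis at x = 0 (among the integer gridlines); it crosses the y-axis at the gridline y = 0.
3. Fitting integer coefficients to these (and the overall shape) gives p.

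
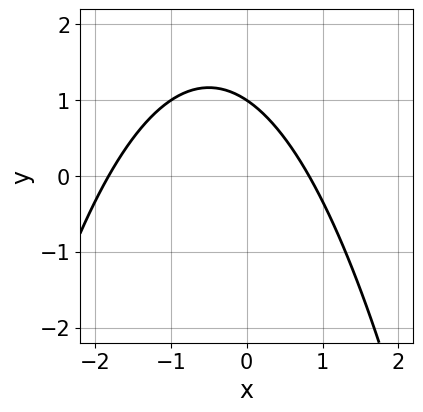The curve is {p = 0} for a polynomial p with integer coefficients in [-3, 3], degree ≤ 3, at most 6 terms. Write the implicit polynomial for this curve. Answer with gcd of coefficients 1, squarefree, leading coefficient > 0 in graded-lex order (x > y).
2*x^2 + 2*x + 3*y - 3

1. The degree is 2 — no degree-1 curve has this shape.
2. Observable constraints: it meets the y-axis at y = 1 (among the integer gridlines).
3. Putting this together gives p.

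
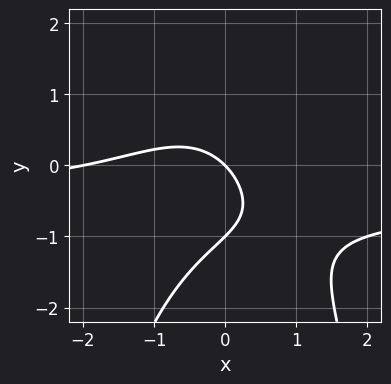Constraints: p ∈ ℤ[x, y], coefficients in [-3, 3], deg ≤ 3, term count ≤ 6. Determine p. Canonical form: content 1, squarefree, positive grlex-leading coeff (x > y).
1. deg p = 3.
2. Observable constraints: the y-axis gridline crossings are at y ∈ {-1, 0}; among the integer gridlines, it crosses the x-axis at x ∈ {-2, 0}.
3. Together with the visible shape, these determine p as stated.

2*x^2*y + x^2 + 2*y^2 + 2*x + 2*y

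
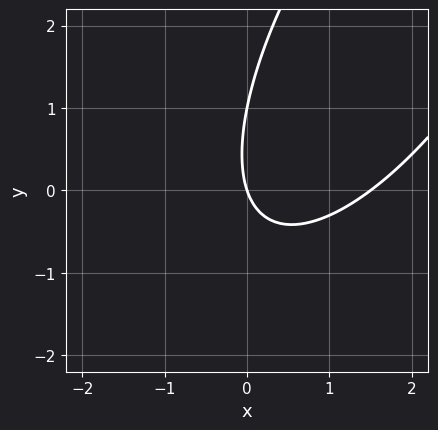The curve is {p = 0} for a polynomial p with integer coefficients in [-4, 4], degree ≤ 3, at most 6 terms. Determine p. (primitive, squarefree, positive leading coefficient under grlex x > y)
2*x^2 - 2*x*y + y^2 - 3*x - y

Degree: a generic line meets the curve in up to 2 points, so deg p = 2.
Against the integer gridlines: it meets the x-axis at x = 0 (among the integer gridlines); the y-axis gridline crossings are at y ∈ {0, 1}.
Fitting integer coefficients to these (and the overall shape) gives p.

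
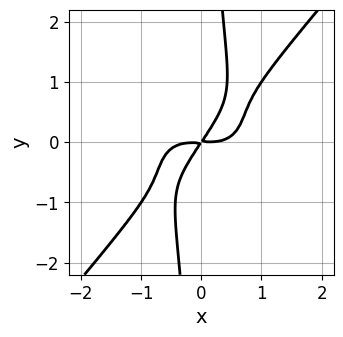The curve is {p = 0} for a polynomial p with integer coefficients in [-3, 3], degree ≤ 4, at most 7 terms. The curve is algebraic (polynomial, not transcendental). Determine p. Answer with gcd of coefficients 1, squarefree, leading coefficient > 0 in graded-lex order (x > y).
2*x^4 + x^3*y - 2*x*y^3 - 3*x*y + 2*y^2

First, degree: a generic line meets the curve in up to 4 points, so deg p = 4.
Finally, matching integer coefficients to the picture gives p.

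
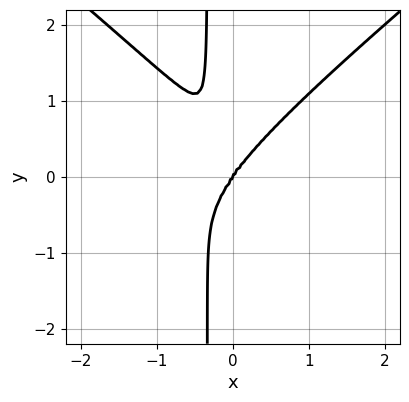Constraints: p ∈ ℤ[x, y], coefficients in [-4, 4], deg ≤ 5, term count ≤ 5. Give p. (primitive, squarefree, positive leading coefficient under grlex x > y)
Degree: the shape is more complex than any degree-3 curve, so deg p = 4.
From the visible intercepts: one y-axis crossing is at y = 0; one x-axis crossing is at x = 0.
Together with the visible shape, these determine p as stated.

2*x^3*y - 3*x*y^3 + 3*x^3 - y^3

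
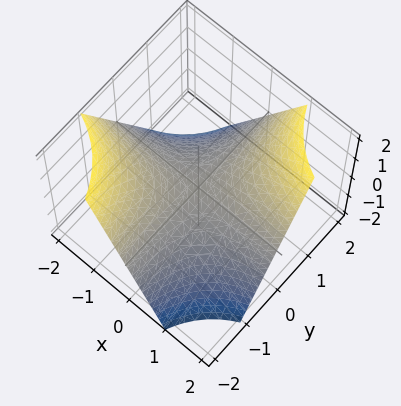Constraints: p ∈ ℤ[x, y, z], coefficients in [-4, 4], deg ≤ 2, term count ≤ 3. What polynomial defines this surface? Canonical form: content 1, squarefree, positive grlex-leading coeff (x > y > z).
x*y - z

(a) deg p = 2. A saddle surface; a quadric.
(b) Against the integer gridlines: it meets the z-axis at z = 0 (among the integer gridlines); every point of the x-axis in the box is on the surface.
(c) Assembling these constraints gives the stated polynomial. Check: (0, 1, 0) on the y-axis lies on the surface, and p(0, 1, 0) = 0. ✓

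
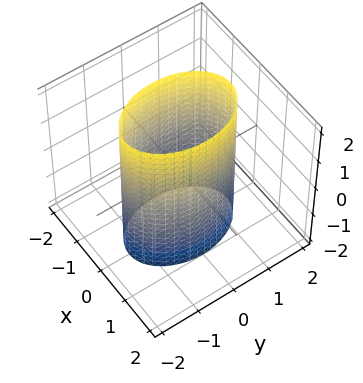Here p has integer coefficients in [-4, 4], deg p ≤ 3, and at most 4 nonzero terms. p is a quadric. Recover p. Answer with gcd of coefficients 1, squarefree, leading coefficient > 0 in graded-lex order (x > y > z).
2*x^2 + y^2 - 2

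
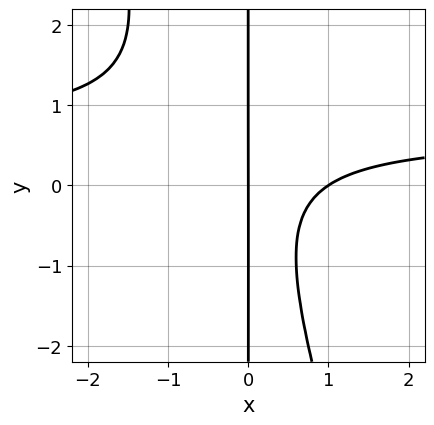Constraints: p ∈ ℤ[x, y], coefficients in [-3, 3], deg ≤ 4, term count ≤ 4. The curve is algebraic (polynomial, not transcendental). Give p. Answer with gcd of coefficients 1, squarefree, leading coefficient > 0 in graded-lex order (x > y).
(a) deg p = 3.
(b) From the axis intercepts and sections: the x-axis gridline crossings are at x ∈ {0, 1}; every point of the y-axis in the box is on the curve.
(c) The integer polynomial consistent with all of this is the stated p.

3*x^2*y + x*y^2 - 2*x^2 + 2*x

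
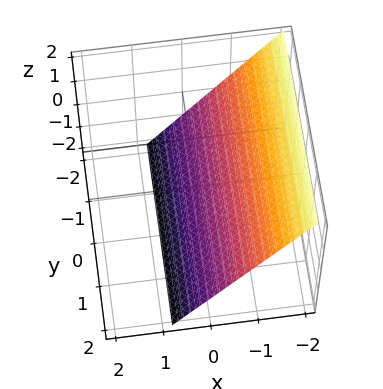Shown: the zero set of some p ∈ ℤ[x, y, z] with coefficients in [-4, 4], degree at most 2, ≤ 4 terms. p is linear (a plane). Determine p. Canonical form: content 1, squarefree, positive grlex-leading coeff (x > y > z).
3*x + 2*z + 2

First, degree: the surface is flat (a plane), so deg p = 1.
Then, from the axis intercepts and sections: the surface avoids every integer y-axis point in the box; one z-axis crossing is at z = -1.
Finally, the integer polynomial consistent with all of this is the stated p.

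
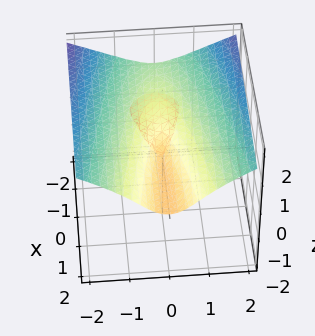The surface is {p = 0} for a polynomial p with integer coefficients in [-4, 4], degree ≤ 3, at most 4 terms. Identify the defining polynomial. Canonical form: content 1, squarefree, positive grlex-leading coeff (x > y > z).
2*z^3 + x*z - 2*y^2

The picture has 2 separate pieces.
deg p = 3.
Observable constraints: every point of the x-axis in the box is on the surface; one y-axis crossing is at y = 0; it meets the z-axis at z = 0 (among the integer gridlines).
Solving for integer coefficients yields p as stated.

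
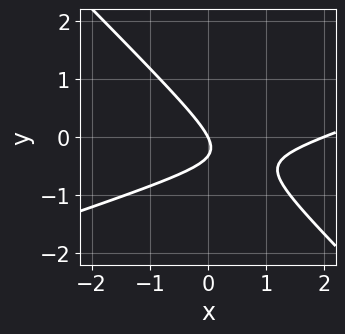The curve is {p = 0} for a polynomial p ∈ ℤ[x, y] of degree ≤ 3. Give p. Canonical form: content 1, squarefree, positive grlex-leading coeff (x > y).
First, degree: the shape is more complex than any degree-1 curve, so deg p = 2.
Then, checking where it meets the axes: among the integer gridlines, it crosses the x-axis at x ∈ {0, 2}; it crosses the y-axis at the gridline y = 0.
Finally, the integer polynomial consistent with all of this is the stated p.

x^2 - 2*x*y - 3*y^2 - 2*x - y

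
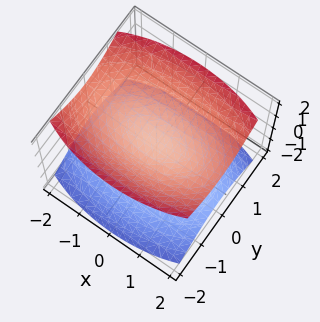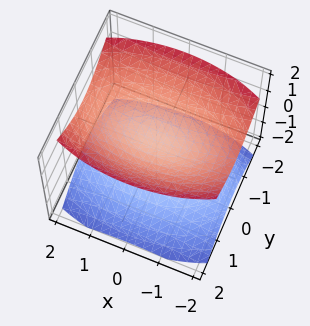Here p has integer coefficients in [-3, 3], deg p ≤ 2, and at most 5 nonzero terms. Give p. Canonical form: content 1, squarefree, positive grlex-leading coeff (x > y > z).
First, the picture has 2 separate pieces. Treating them together as one polynomial.
Then, degree: two sheets facing apart; a quadric, so deg p = 2.
Then, symmetries: the x ↦ −x reflection is a symmetry, so x appears only in even powers; the z ↦ −z reflection is a symmetry, so z appears only in even powers; the y ↦ −y reflection is a symmetry, so y appears only in even powers.
Then, against the integer gridlines: the surface avoids every integer x-axis point in the box; no y-intercept at any integer in the box.
Finally, solving for integer coefficients yields p as stated.

x^2 + 3*y^2 - 3*z^2 + 1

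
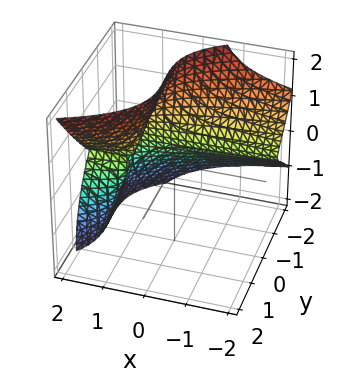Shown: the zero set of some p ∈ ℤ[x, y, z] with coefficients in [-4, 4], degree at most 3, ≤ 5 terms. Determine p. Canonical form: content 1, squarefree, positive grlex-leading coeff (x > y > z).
3*x*z^2 - 2*y^3 + z^3 - 2*y^2 - 3*z^2

First, the degree is 3 — a generic line meets the surface in up to 3 points.
Then, from the axis intercepts and sections: it meets the y-axis at y = -1 (among the integer gridlines); the visible x-axis segment lies entirely on the surface.
Finally, putting this together gives p.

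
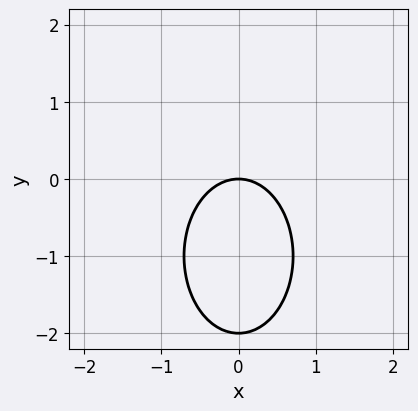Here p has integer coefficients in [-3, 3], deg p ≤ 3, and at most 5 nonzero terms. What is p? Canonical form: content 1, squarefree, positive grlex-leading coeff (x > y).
2*x^2 + y^2 + 2*y

Degree: a generic line meets the curve in up to 2 points, so deg p = 2.
Symmetries: the x ↦ −x reflection is a symmetry, so x appears only in even powers.
From the axis intercepts and sections: the y-axis gridline crossings are at y ∈ {-2, 0}; one x-axis crossing is at x = 0.
These observations pin down the coefficients.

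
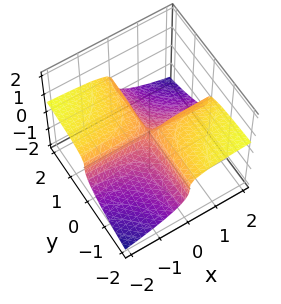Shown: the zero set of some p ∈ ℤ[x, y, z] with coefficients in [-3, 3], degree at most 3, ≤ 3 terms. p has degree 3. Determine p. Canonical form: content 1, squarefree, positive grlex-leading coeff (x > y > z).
deg p = 3. A generic line meets the surface in up to 3 points.
Checking where it meets the axes: every point of the y-axis in the box is on the surface; the visible x-axis segment lies entirely on the surface; it crosses the z-axis at the gridline z = 0.
The integer polynomial consistent with all of this is the stated p.

x*y*z - 3*z^3 - x*y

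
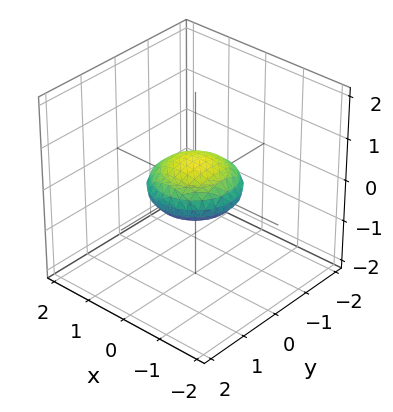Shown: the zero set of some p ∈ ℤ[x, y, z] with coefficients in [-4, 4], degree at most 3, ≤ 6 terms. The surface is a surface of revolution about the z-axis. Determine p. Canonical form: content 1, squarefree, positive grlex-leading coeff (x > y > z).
(a) Degree: a generic line meets the surface in up to 2 points, so deg p = 2.
(b) Symmetry: every cross-section ⟂ z is a circle, so x, y appear only via x² + y².
(c) From the axis intercepts and sections: the x-axis gridline crossings are at x ∈ {-1, 1}; a circular section at z = 0 has radius exactly 1; the y-axis gridline crossings are at y ∈ {-1, 1}.
(d) Matching integer coefficients to the picture gives p.

x^2 + y^2 + 3*z^2 - 1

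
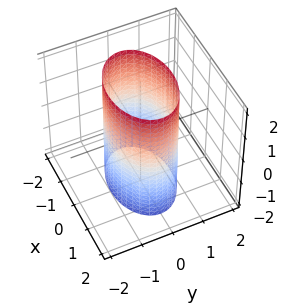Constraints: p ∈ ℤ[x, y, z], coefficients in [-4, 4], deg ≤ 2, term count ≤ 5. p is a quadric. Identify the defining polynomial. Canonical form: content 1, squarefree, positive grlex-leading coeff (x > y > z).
x^2 + 2*y^2 - 2

Degree: a cylinder; a quadric, so deg p = 2.
Symmetries: it's symmetric under z → −z, forcing even powers of z; the x ↦ −x reflection is a symmetry, so x appears only in even powers; mirror symmetry y ↦ −y ⇒ only even powers of y.
From the axis intercepts and sections: the y-axis gridline crossings are at y ∈ {-1, 1}; it misses every integer gridline on the z-axis.
Putting this together gives p.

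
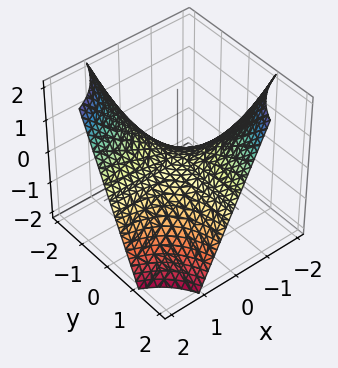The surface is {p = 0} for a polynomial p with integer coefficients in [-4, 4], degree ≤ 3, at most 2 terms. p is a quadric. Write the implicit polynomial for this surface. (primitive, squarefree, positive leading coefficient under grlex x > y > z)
x*y + z

1. Degree: a hyperbolic paraboloid; a quadric, so deg p = 2.
2. From the axis intercepts and sections: it meets the z-axis at z = 0 (among the integer gridlines); every point of the y-axis in the box is on the surface; every point of the x-axis in the box is on the surface.
3. The integer polynomial consistent with all of this is the stated p.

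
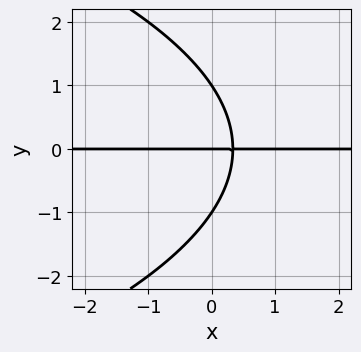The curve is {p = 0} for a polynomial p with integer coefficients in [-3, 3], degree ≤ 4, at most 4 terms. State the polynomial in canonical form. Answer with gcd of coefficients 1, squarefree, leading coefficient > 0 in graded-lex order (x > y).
y^3 + 3*x*y - y

1. The degree is 3 — the shape is more complex than any degree-2 curve.
2. Observable constraints: among the integer gridlines, it crosses the y-axis at y ∈ {-1, 0, 1}; every point of the x-axis in the box is on the curve.
3. Assembling these constraints gives the stated polynomial.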